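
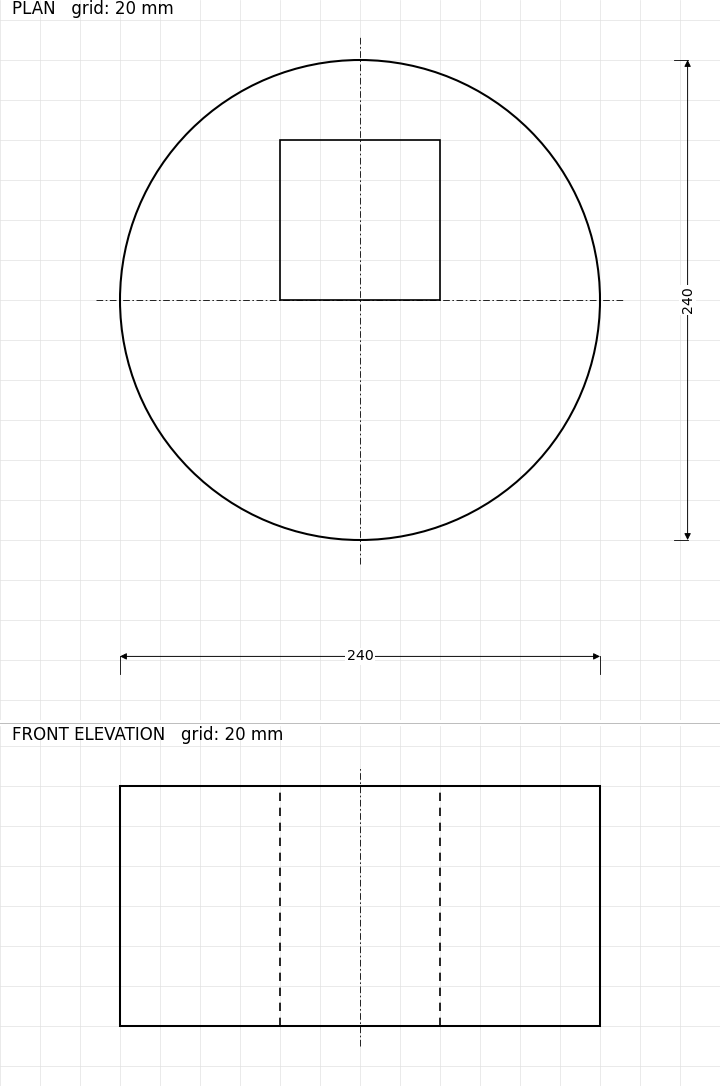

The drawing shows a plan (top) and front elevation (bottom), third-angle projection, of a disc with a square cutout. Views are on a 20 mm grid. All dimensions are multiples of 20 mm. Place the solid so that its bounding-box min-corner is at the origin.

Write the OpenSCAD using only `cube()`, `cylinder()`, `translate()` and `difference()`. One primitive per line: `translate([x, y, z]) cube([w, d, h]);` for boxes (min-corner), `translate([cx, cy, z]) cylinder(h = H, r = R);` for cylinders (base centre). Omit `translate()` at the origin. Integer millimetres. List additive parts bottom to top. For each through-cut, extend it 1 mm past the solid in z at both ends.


difference() {
  translate([120, 120, 0]) cylinder(h = 120, r = 120);
  translate([80, 120, -1]) cube([80, 80, 122]);
}


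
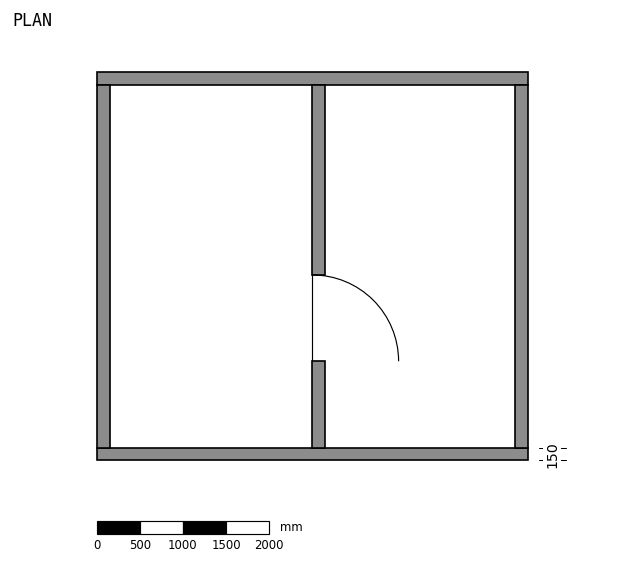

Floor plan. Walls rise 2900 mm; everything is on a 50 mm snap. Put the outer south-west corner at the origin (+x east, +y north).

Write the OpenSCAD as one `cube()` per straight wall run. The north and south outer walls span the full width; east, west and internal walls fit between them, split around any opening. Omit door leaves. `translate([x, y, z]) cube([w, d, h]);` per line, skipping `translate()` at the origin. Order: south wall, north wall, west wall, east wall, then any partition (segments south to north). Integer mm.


cube([5000, 150, 2900]);
translate([0, 4350, 0]) cube([5000, 150, 2900]);
translate([0, 150, 0]) cube([150, 4200, 2900]);
translate([4850, 150, 0]) cube([150, 4200, 2900]);
translate([2500, 150, 0]) cube([150, 1000, 2900]);
translate([2500, 2150, 0]) cube([150, 2200, 2900]);


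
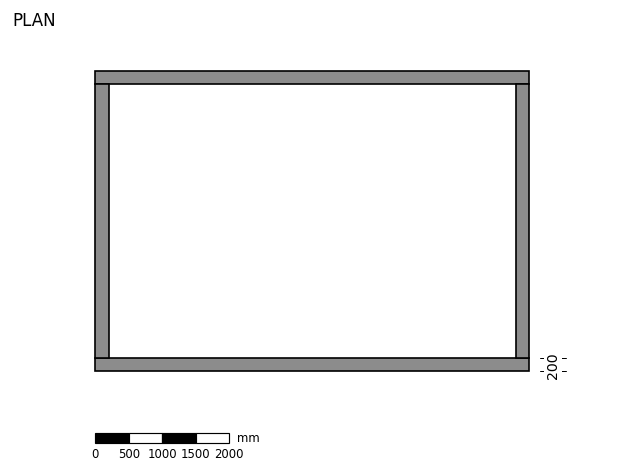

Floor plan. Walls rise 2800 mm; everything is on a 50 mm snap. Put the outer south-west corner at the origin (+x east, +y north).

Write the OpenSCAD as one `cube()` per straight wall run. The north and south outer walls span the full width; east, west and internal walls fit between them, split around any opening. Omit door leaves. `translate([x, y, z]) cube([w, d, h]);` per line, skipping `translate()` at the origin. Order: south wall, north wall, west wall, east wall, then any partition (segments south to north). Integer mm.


cube([6500, 200, 2800]);
translate([0, 4300, 0]) cube([6500, 200, 2800]);
translate([0, 200, 0]) cube([200, 4100, 2800]);
translate([6300, 200, 0]) cube([200, 4100, 2800]);


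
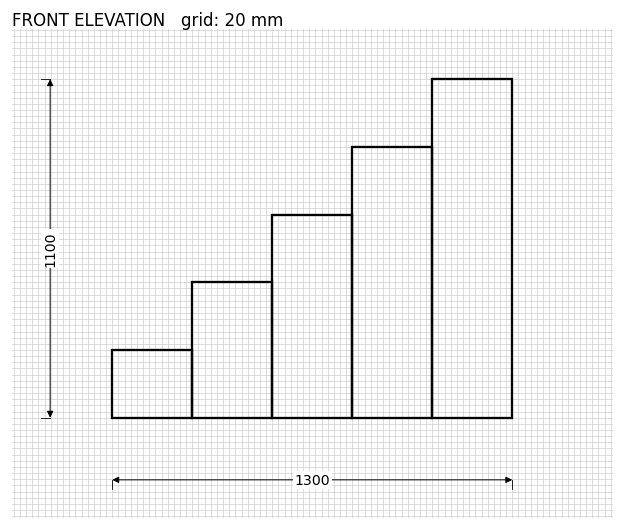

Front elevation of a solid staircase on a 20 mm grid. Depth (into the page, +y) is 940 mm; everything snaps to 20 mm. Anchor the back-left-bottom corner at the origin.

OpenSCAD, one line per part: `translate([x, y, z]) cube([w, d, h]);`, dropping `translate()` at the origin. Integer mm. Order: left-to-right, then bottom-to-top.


cube([260, 940, 220]);
translate([260, 0, 0]) cube([260, 940, 440]);
translate([520, 0, 0]) cube([260, 940, 660]);
translate([780, 0, 0]) cube([260, 940, 880]);
translate([1040, 0, 0]) cube([260, 940, 1100]);


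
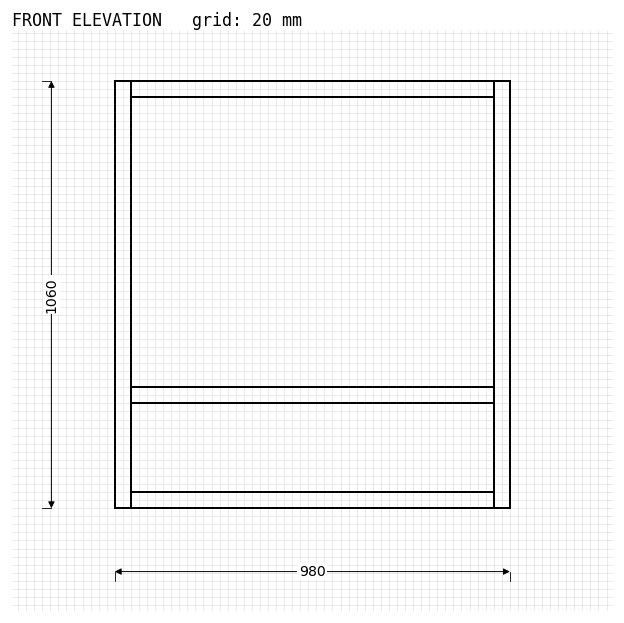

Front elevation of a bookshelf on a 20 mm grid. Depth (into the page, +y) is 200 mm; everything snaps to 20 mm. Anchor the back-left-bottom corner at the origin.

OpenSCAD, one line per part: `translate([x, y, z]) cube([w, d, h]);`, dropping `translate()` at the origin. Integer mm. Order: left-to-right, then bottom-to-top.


cube([40, 200, 1060]);
translate([40, 0, 0]) cube([900, 200, 40]);
translate([40, 0, 260]) cube([900, 200, 40]);
translate([40, 0, 1020]) cube([900, 200, 40]);
translate([940, 0, 0]) cube([40, 200, 1060]);


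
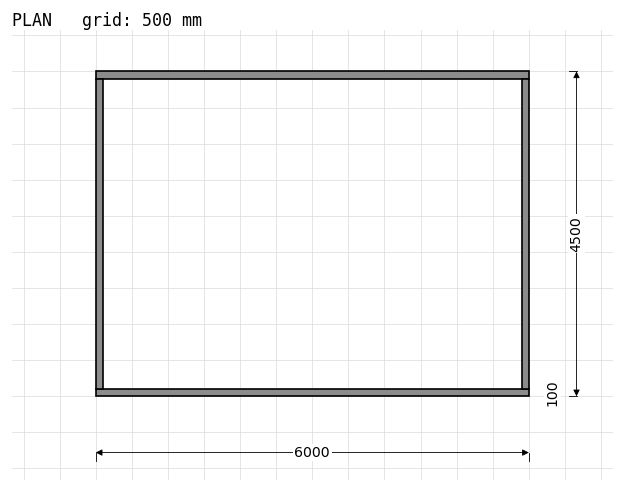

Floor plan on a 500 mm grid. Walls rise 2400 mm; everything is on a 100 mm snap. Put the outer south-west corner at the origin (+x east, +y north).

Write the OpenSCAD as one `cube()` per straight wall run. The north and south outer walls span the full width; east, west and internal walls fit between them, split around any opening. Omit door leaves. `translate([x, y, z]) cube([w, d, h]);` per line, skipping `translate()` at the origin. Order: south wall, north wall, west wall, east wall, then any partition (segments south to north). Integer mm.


cube([6000, 100, 2400]);
translate([0, 4400, 0]) cube([6000, 100, 2400]);
translate([0, 100, 0]) cube([100, 4300, 2400]);
translate([5900, 100, 0]) cube([100, 4300, 2400]);


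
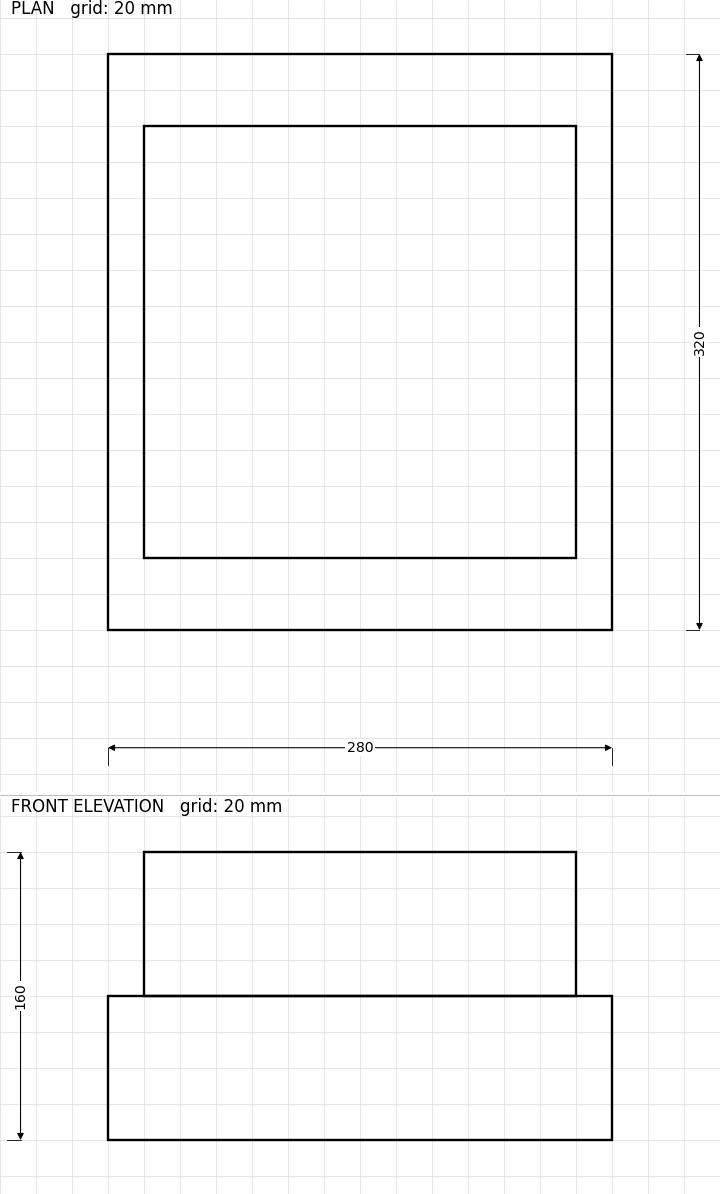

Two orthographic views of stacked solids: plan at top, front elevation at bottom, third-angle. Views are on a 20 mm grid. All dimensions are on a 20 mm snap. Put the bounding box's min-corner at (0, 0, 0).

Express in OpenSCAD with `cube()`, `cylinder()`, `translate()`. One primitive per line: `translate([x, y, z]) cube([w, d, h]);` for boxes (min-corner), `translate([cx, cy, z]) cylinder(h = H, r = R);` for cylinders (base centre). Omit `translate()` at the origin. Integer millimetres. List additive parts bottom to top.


cube([280, 320, 80]);
translate([20, 40, 80]) cube([240, 240, 80]);


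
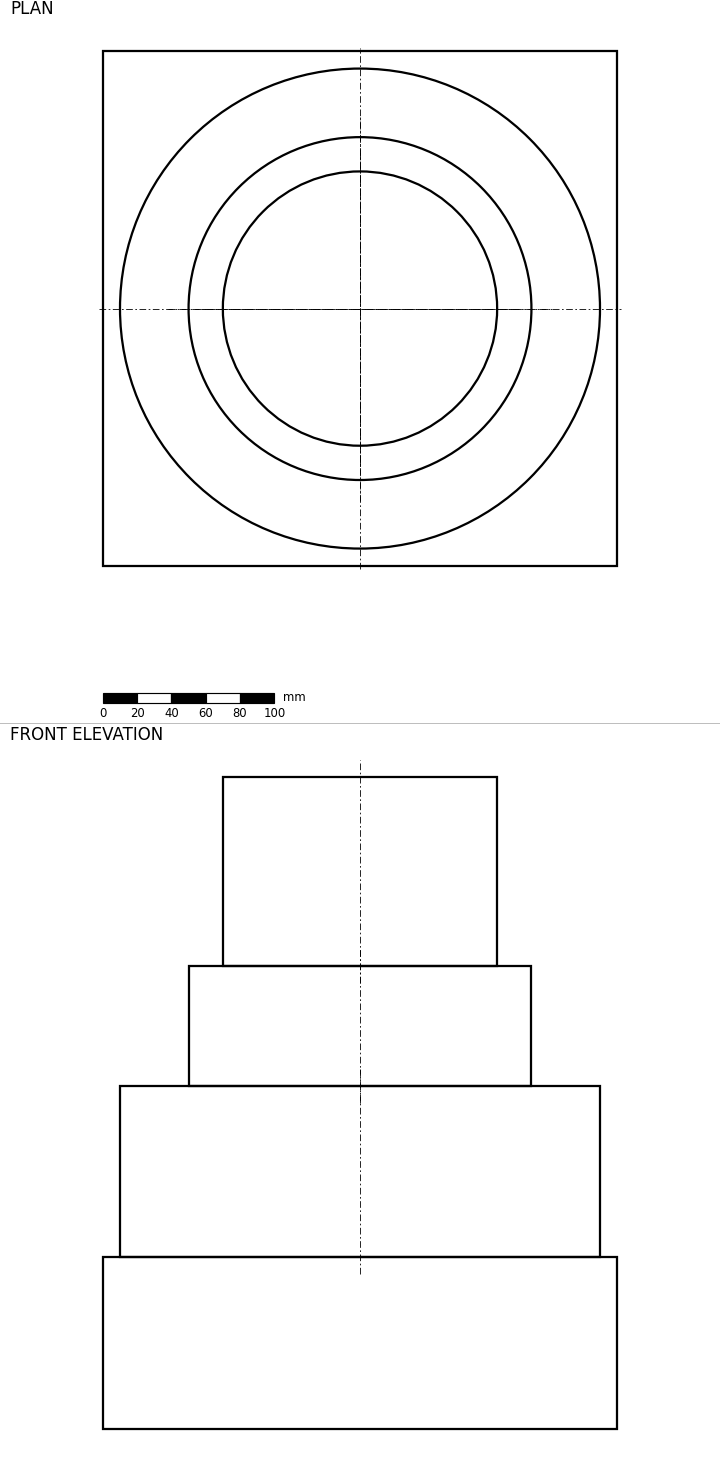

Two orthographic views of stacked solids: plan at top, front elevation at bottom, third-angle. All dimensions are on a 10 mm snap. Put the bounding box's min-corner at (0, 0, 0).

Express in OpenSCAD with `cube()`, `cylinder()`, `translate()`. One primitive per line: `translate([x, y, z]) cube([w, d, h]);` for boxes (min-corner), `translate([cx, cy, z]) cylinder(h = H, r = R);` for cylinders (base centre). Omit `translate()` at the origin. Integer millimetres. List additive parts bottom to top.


cube([300, 300, 100]);
translate([150, 150, 100]) cylinder(h = 100, r = 140);
translate([150, 150, 200]) cylinder(h = 70, r = 100);
translate([150, 150, 270]) cylinder(h = 110, r = 80);


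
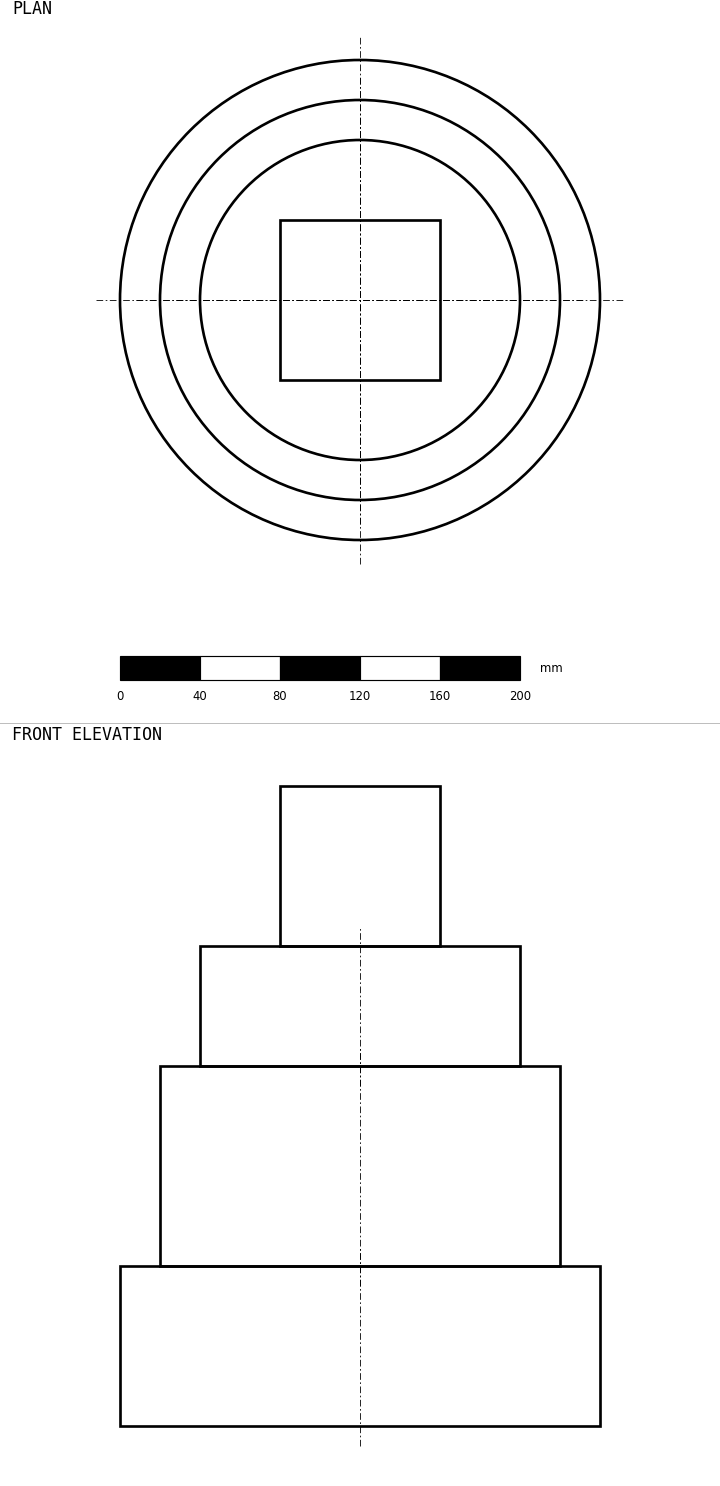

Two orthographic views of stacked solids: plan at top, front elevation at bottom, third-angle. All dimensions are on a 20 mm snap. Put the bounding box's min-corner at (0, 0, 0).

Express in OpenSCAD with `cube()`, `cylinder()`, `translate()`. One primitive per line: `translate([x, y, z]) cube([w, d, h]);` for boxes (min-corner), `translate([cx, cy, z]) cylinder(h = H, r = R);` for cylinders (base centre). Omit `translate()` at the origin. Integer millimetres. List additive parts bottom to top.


translate([120, 120, 0]) cylinder(h = 80, r = 120);
translate([120, 120, 80]) cylinder(h = 100, r = 100);
translate([120, 120, 180]) cylinder(h = 60, r = 80);
translate([80, 80, 240]) cube([80, 80, 80]);


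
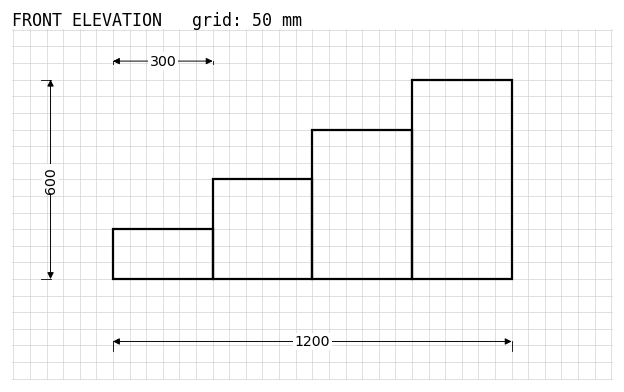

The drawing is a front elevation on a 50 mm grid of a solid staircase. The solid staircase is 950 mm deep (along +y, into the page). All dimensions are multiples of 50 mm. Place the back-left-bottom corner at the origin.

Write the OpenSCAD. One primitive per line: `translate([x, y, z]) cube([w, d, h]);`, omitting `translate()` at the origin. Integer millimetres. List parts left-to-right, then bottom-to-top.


cube([300, 950, 150]);
translate([300, 0, 0]) cube([300, 950, 300]);
translate([600, 0, 0]) cube([300, 950, 450]);
translate([900, 0, 0]) cube([300, 950, 600]);


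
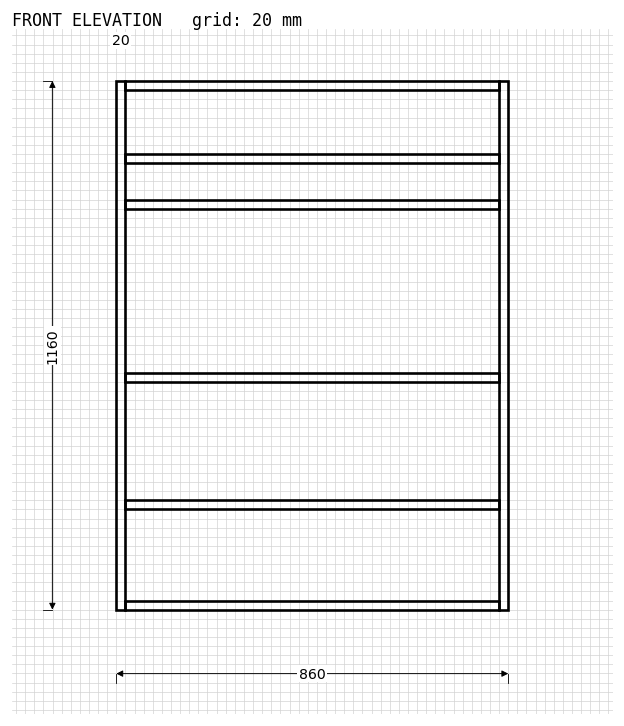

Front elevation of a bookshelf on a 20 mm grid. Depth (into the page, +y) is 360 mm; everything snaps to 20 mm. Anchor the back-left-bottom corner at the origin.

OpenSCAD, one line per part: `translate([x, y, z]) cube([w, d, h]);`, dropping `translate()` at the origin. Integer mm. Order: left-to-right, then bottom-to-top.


cube([20, 360, 1160]);
translate([20, 0, 0]) cube([820, 360, 20]);
translate([20, 0, 220]) cube([820, 360, 20]);
translate([20, 0, 500]) cube([820, 360, 20]);
translate([20, 0, 880]) cube([820, 360, 20]);
translate([20, 0, 980]) cube([820, 360, 20]);
translate([20, 0, 1140]) cube([820, 360, 20]);
translate([840, 0, 0]) cube([20, 360, 1160]);


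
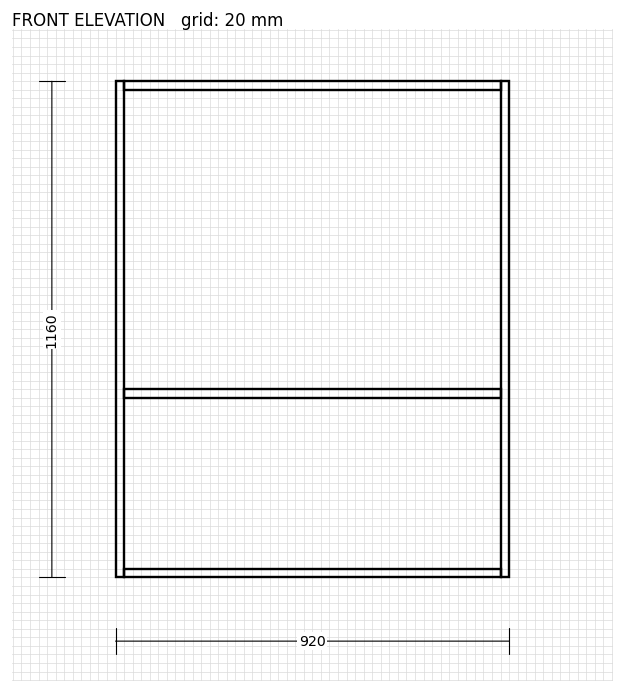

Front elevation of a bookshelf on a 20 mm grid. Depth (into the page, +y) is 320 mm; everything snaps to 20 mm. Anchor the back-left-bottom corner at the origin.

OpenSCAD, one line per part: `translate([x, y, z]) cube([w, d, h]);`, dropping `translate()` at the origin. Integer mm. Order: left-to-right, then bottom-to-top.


cube([20, 320, 1160]);
translate([20, 0, 0]) cube([880, 320, 20]);
translate([20, 0, 420]) cube([880, 320, 20]);
translate([20, 0, 1140]) cube([880, 320, 20]);
translate([900, 0, 0]) cube([20, 320, 1160]);


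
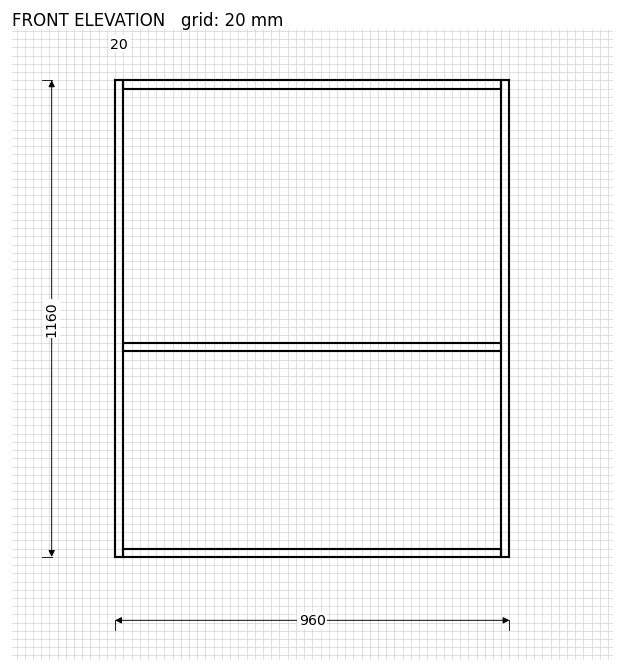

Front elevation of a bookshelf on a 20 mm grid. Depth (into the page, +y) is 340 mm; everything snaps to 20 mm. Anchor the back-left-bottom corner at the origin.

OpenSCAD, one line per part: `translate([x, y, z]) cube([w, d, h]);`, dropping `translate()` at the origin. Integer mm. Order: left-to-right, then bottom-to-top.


cube([20, 340, 1160]);
translate([20, 0, 0]) cube([920, 340, 20]);
translate([20, 0, 500]) cube([920, 340, 20]);
translate([20, 0, 1140]) cube([920, 340, 20]);
translate([940, 0, 0]) cube([20, 340, 1160]);


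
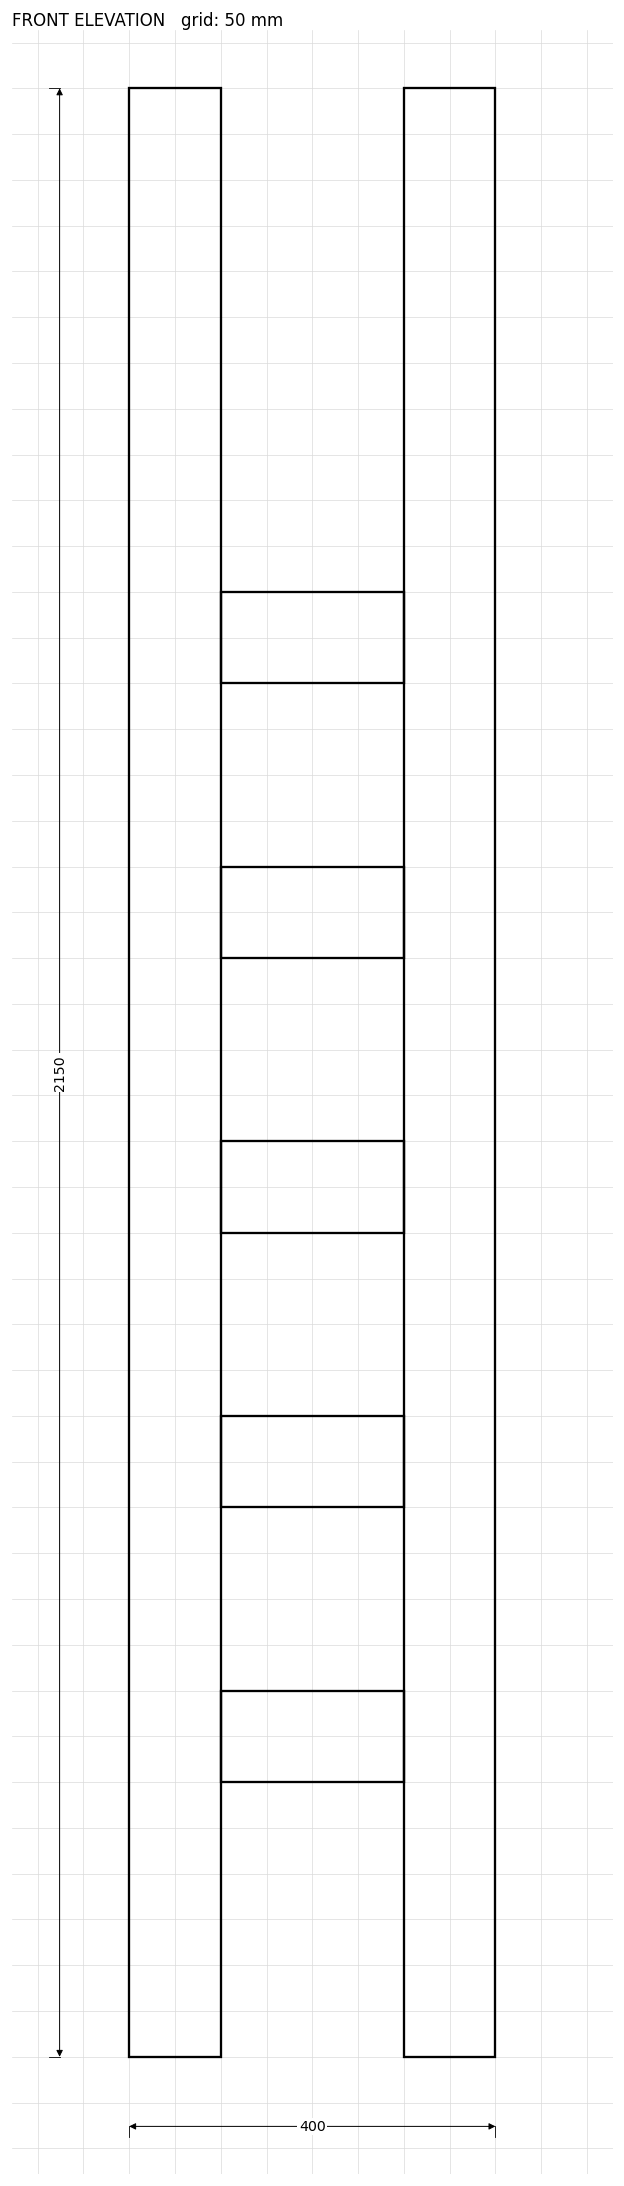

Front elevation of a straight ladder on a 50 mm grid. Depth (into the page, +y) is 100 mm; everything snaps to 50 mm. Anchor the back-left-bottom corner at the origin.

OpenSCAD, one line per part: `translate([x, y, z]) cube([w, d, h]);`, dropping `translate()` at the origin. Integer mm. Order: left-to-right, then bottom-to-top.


cube([100, 100, 2150]);
translate([100, 0, 300]) cube([200, 100, 100]);
translate([100, 0, 600]) cube([200, 100, 100]);
translate([100, 0, 900]) cube([200, 100, 100]);
translate([100, 0, 1200]) cube([200, 100, 100]);
translate([100, 0, 1500]) cube([200, 100, 100]);
translate([300, 0, 0]) cube([100, 100, 2150]);


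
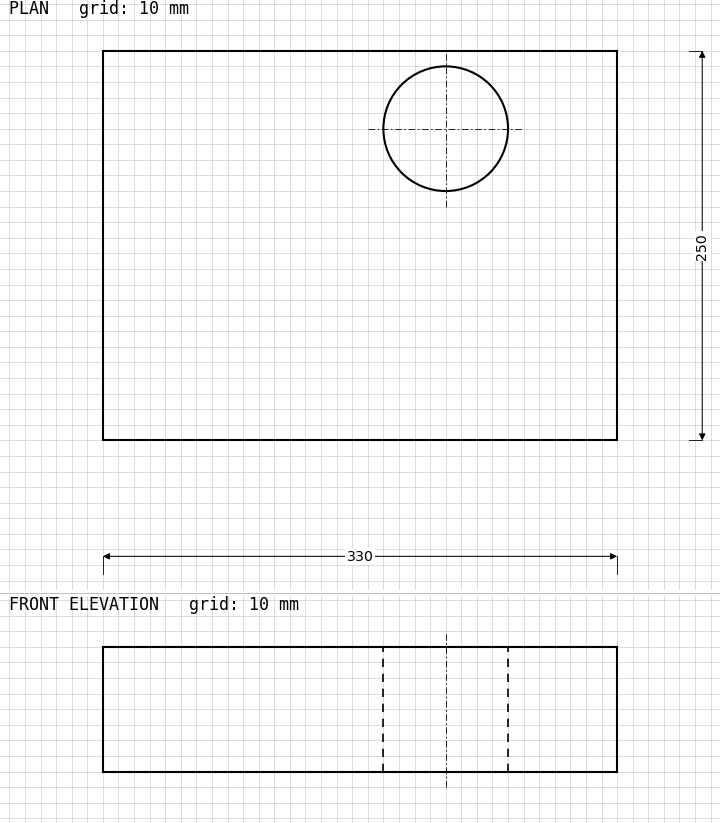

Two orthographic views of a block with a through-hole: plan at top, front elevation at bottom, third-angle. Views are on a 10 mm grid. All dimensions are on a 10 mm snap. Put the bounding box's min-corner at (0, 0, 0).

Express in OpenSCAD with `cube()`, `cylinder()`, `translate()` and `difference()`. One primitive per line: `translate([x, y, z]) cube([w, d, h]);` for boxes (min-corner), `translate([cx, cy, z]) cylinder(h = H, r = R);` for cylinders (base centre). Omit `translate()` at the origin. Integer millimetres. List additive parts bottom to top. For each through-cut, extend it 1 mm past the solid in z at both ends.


difference() {
  cube([330, 250, 80]);
  translate([220, 200, -1]) cylinder(h = 82, r = 40);
}


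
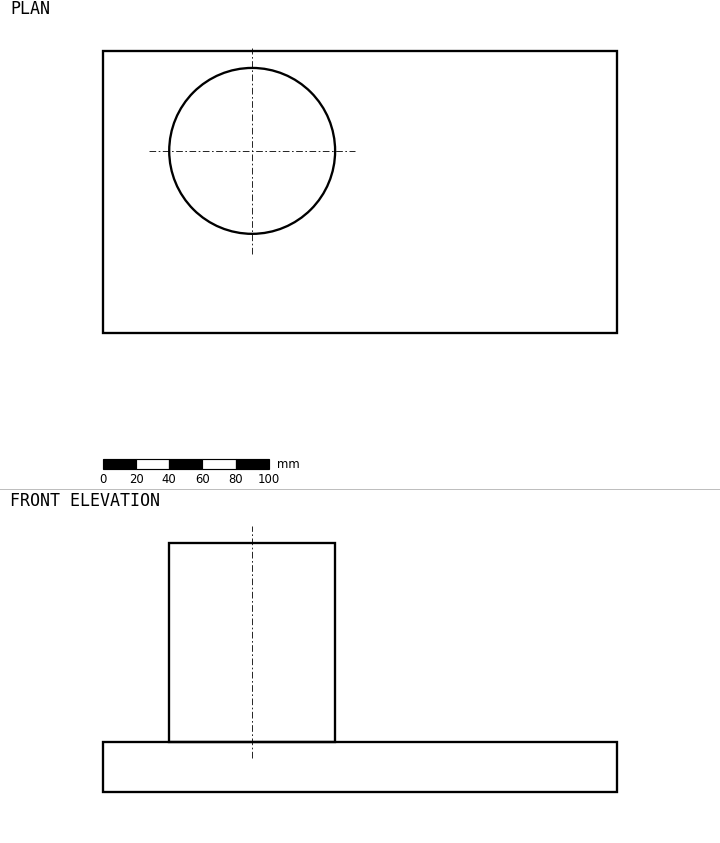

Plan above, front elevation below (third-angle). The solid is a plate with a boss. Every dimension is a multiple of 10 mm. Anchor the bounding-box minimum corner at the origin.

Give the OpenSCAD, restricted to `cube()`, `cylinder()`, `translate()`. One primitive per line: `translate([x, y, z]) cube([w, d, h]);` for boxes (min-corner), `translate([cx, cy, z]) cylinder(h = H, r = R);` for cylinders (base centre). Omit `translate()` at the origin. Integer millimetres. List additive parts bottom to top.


cube([310, 170, 30]);
translate([90, 110, 30]) cylinder(h = 120, r = 50);


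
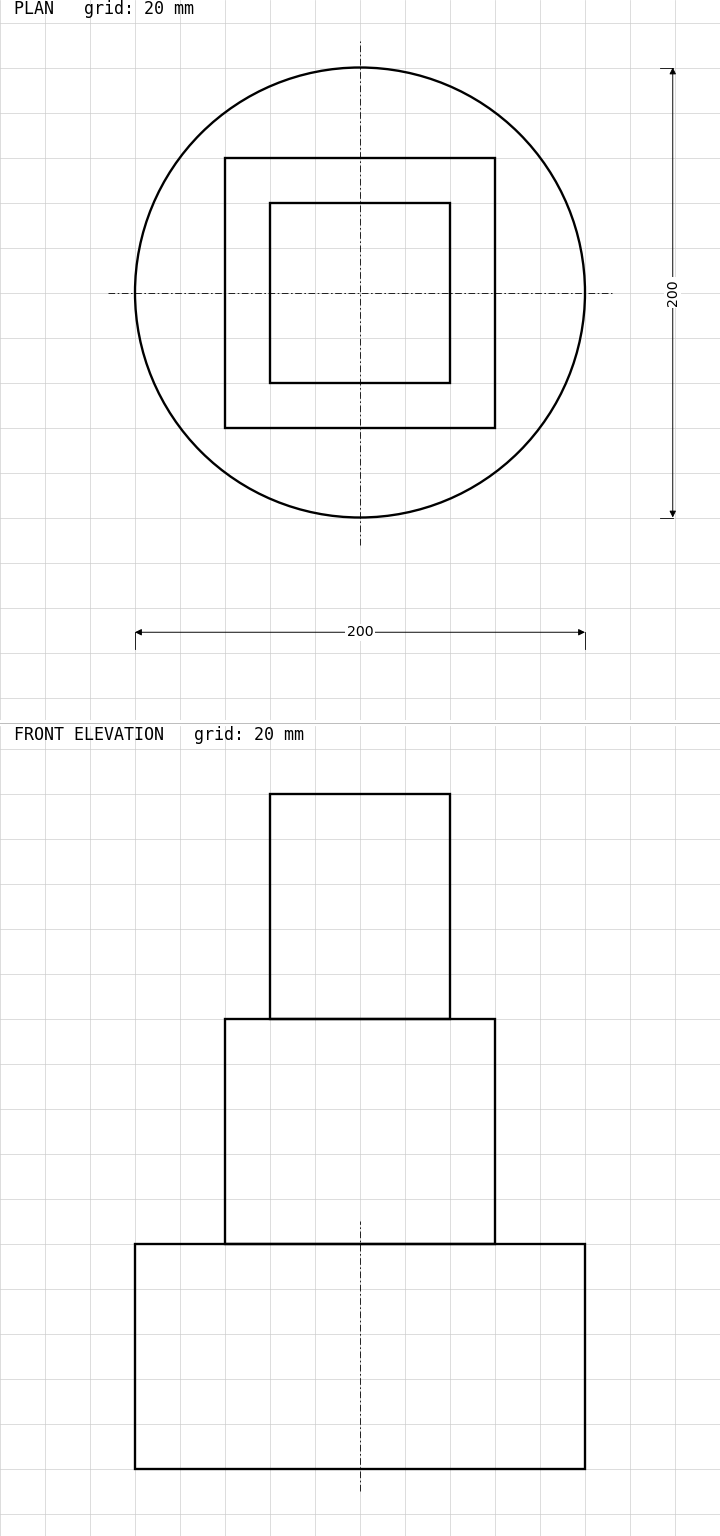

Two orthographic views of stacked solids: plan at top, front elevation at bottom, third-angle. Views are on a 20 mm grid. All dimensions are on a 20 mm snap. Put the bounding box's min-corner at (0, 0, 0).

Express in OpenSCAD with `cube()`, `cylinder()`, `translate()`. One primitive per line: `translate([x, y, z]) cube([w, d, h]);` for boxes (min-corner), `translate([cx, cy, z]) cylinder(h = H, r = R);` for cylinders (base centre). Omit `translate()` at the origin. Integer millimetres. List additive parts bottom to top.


translate([100, 100, 0]) cylinder(h = 100, r = 100);
translate([40, 40, 100]) cube([120, 120, 100]);
translate([60, 60, 200]) cube([80, 80, 100]);


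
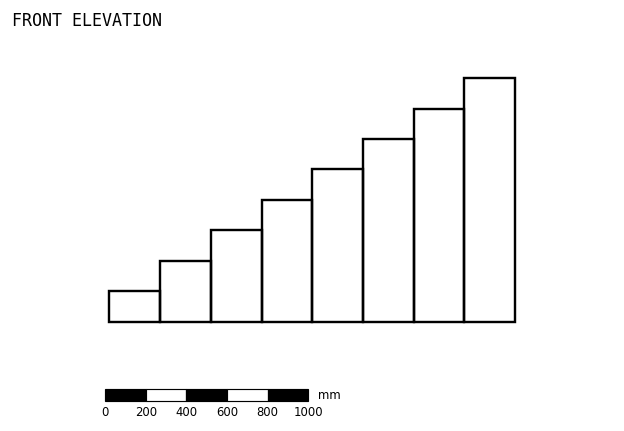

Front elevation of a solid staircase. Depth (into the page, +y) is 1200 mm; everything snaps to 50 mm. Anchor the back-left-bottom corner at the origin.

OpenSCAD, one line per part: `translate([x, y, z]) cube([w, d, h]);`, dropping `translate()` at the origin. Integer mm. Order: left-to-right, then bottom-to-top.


cube([250, 1200, 150]);
translate([250, 0, 0]) cube([250, 1200, 300]);
translate([500, 0, 0]) cube([250, 1200, 450]);
translate([750, 0, 0]) cube([250, 1200, 600]);
translate([1000, 0, 0]) cube([250, 1200, 750]);
translate([1250, 0, 0]) cube([250, 1200, 900]);
translate([1500, 0, 0]) cube([250, 1200, 1050]);
translate([1750, 0, 0]) cube([250, 1200, 1200]);


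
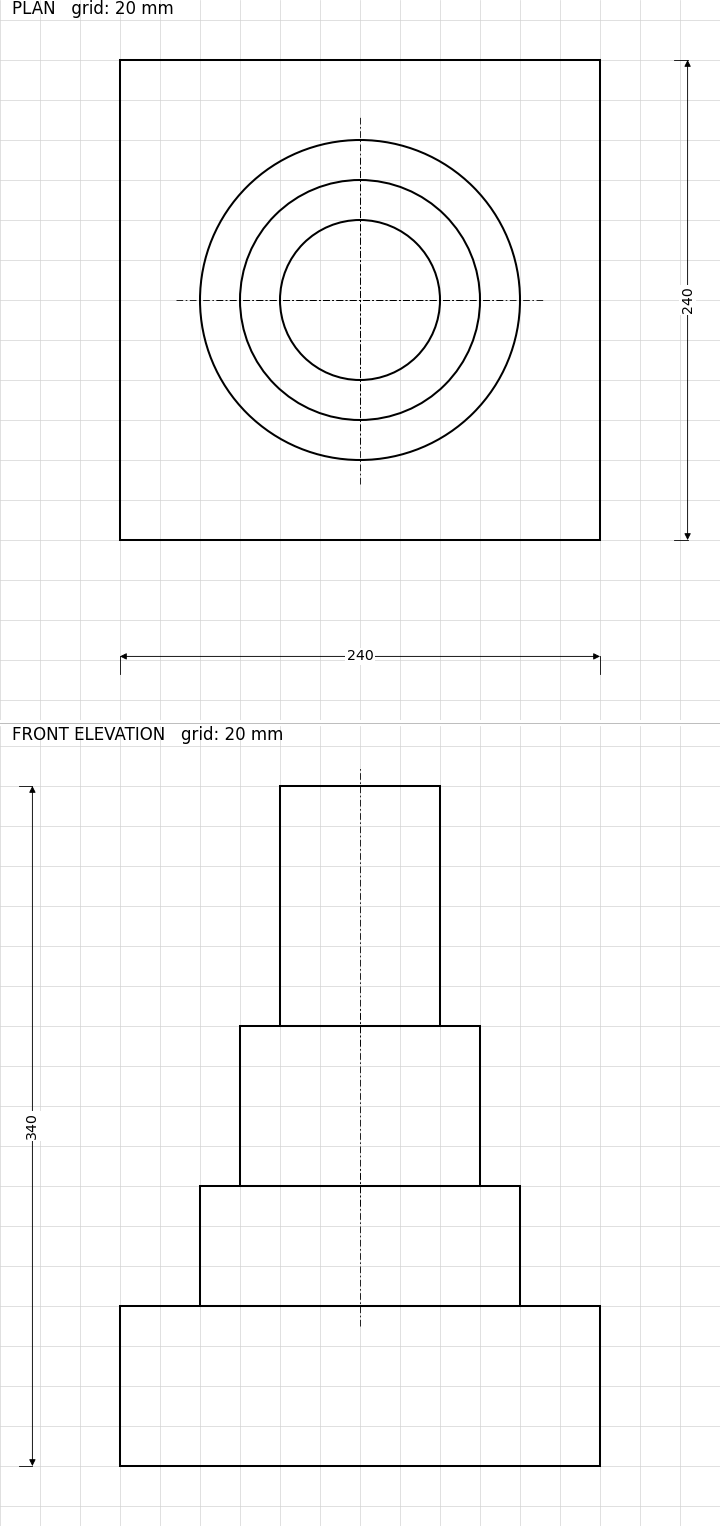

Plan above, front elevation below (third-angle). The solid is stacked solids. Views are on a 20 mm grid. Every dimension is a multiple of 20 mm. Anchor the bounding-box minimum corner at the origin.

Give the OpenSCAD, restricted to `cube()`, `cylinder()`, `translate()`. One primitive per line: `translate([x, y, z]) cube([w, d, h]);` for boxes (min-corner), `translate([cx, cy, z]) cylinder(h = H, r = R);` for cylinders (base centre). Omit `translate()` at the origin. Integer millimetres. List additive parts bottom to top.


cube([240, 240, 80]);
translate([120, 120, 80]) cylinder(h = 60, r = 80);
translate([120, 120, 140]) cylinder(h = 80, r = 60);
translate([120, 120, 220]) cylinder(h = 120, r = 40);


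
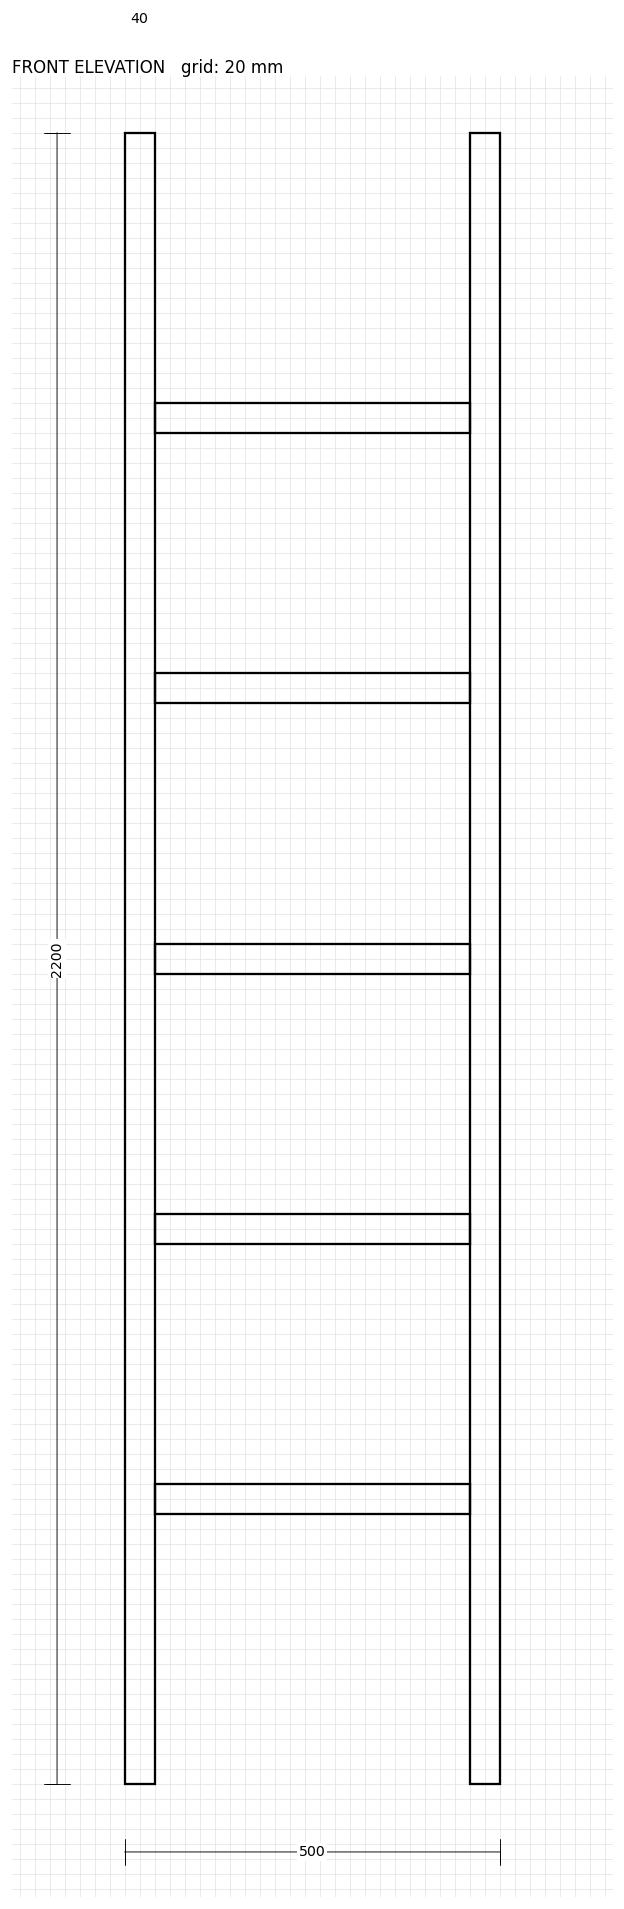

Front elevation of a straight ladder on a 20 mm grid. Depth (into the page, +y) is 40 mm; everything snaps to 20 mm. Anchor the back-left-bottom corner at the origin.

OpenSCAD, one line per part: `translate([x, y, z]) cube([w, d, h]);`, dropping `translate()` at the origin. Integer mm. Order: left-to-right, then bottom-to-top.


cube([40, 40, 2200]);
translate([40, 0, 360]) cube([420, 40, 40]);
translate([40, 0, 720]) cube([420, 40, 40]);
translate([40, 0, 1080]) cube([420, 40, 40]);
translate([40, 0, 1440]) cube([420, 40, 40]);
translate([40, 0, 1800]) cube([420, 40, 40]);
translate([460, 0, 0]) cube([40, 40, 2200]);


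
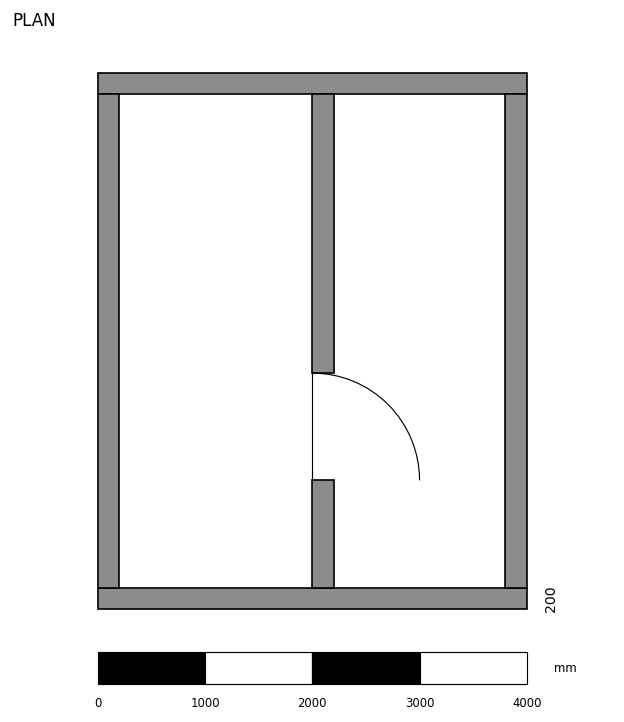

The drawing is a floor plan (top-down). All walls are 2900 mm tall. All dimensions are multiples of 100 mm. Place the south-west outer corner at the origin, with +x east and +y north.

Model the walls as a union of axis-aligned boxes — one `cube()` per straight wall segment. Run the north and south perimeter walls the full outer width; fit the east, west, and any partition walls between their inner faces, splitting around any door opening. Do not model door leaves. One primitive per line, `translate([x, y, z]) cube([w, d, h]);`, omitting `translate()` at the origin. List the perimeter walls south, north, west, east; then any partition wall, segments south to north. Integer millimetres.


cube([4000, 200, 2900]);
translate([0, 4800, 0]) cube([4000, 200, 2900]);
translate([0, 200, 0]) cube([200, 4600, 2900]);
translate([3800, 200, 0]) cube([200, 4600, 2900]);
translate([2000, 200, 0]) cube([200, 1000, 2900]);
translate([2000, 2200, 0]) cube([200, 2600, 2900]);


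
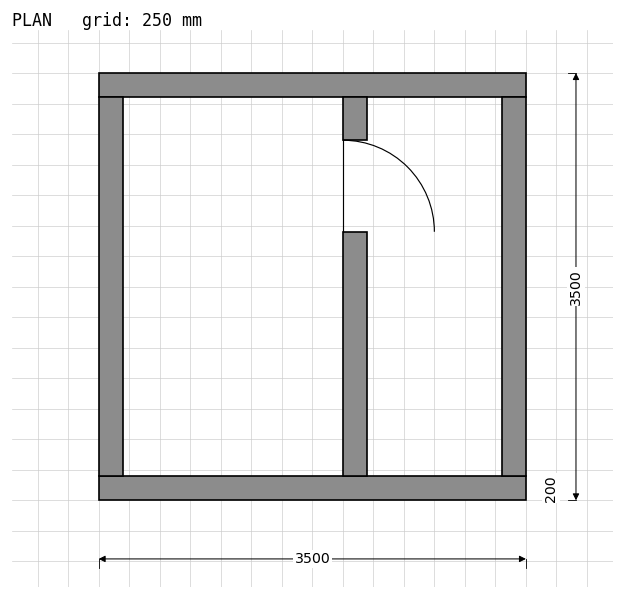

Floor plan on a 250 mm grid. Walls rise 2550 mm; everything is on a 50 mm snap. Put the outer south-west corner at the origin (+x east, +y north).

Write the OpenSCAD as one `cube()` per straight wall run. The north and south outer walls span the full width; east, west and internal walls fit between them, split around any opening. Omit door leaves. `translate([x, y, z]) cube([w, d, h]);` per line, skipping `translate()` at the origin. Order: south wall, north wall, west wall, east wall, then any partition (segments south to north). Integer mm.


cube([3500, 200, 2550]);
translate([0, 3300, 0]) cube([3500, 200, 2550]);
translate([0, 200, 0]) cube([200, 3100, 2550]);
translate([3300, 200, 0]) cube([200, 3100, 2550]);
translate([2000, 200, 0]) cube([200, 2000, 2550]);
translate([2000, 2950, 0]) cube([200, 350, 2550]);


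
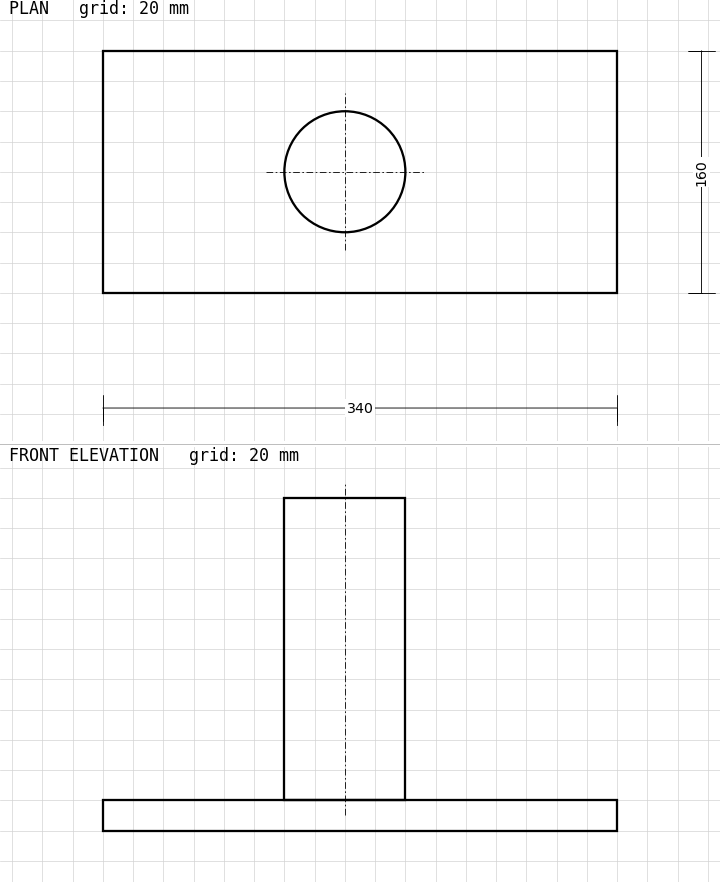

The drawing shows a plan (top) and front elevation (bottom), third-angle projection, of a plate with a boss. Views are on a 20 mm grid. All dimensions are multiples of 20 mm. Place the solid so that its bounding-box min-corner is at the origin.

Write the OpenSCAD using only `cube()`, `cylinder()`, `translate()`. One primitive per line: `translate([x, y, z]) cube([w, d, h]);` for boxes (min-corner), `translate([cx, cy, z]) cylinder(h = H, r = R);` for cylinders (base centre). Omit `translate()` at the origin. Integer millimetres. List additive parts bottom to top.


cube([340, 160, 20]);
translate([160, 80, 20]) cylinder(h = 200, r = 40);


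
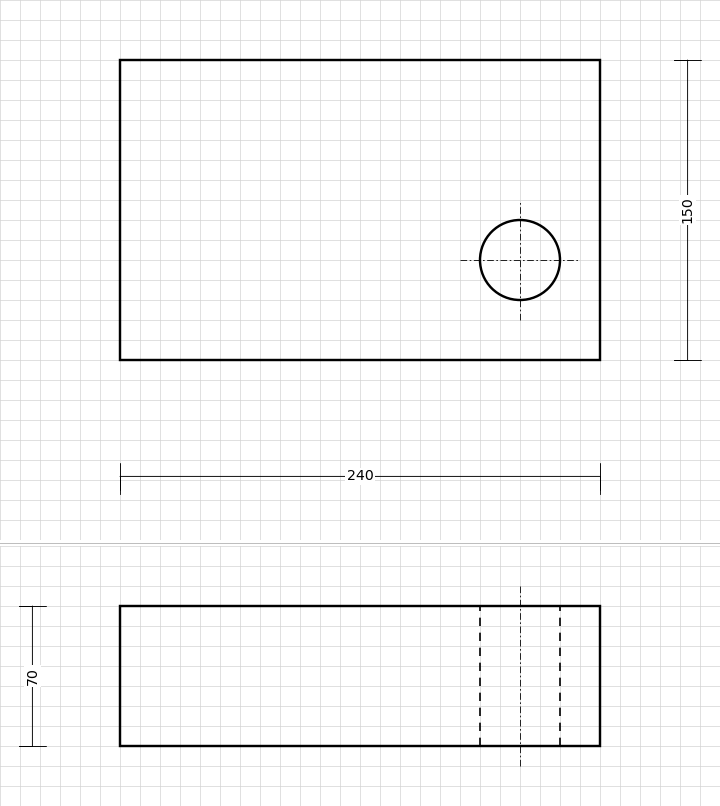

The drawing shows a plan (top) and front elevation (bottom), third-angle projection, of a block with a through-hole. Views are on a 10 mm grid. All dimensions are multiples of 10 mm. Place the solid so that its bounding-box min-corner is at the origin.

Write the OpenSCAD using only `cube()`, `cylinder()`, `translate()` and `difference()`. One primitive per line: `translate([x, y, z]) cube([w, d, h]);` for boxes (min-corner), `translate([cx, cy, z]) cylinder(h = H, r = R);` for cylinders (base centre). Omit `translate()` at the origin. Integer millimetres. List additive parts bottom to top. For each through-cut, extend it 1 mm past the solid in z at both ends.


difference() {
  cube([240, 150, 70]);
  translate([200, 50, -1]) cylinder(h = 72, r = 20);
}


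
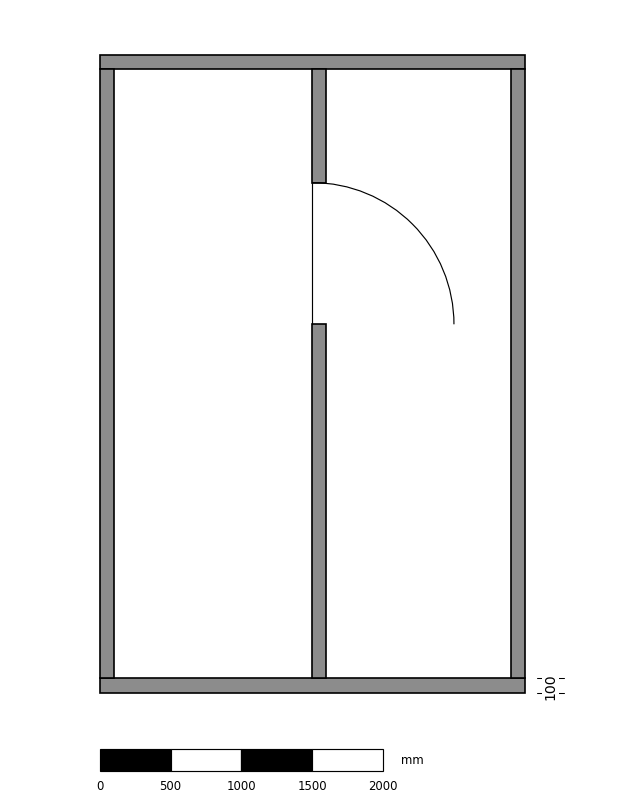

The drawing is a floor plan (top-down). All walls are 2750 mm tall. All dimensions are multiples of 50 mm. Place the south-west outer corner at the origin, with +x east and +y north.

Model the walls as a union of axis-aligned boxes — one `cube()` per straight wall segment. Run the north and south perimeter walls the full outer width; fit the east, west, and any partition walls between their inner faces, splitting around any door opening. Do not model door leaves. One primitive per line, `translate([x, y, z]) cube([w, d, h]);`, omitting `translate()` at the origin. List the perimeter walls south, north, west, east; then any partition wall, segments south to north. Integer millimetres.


cube([3000, 100, 2750]);
translate([0, 4400, 0]) cube([3000, 100, 2750]);
translate([0, 100, 0]) cube([100, 4300, 2750]);
translate([2900, 100, 0]) cube([100, 4300, 2750]);
translate([1500, 100, 0]) cube([100, 2500, 2750]);
translate([1500, 3600, 0]) cube([100, 800, 2750]);


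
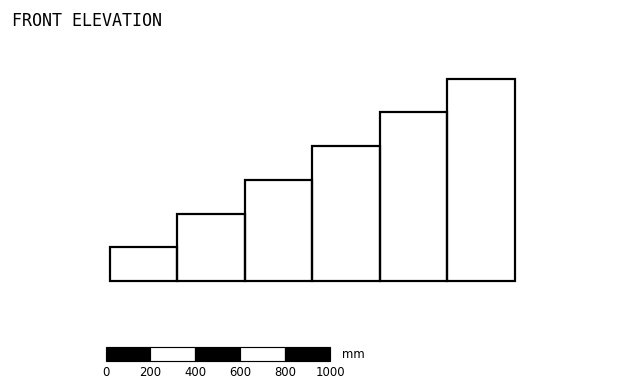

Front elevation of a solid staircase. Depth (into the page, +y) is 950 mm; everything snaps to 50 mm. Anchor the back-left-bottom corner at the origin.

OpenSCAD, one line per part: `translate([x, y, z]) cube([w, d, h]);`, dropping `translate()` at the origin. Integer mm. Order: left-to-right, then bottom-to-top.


cube([300, 950, 150]);
translate([300, 0, 0]) cube([300, 950, 300]);
translate([600, 0, 0]) cube([300, 950, 450]);
translate([900, 0, 0]) cube([300, 950, 600]);
translate([1200, 0, 0]) cube([300, 950, 750]);
translate([1500, 0, 0]) cube([300, 950, 900]);


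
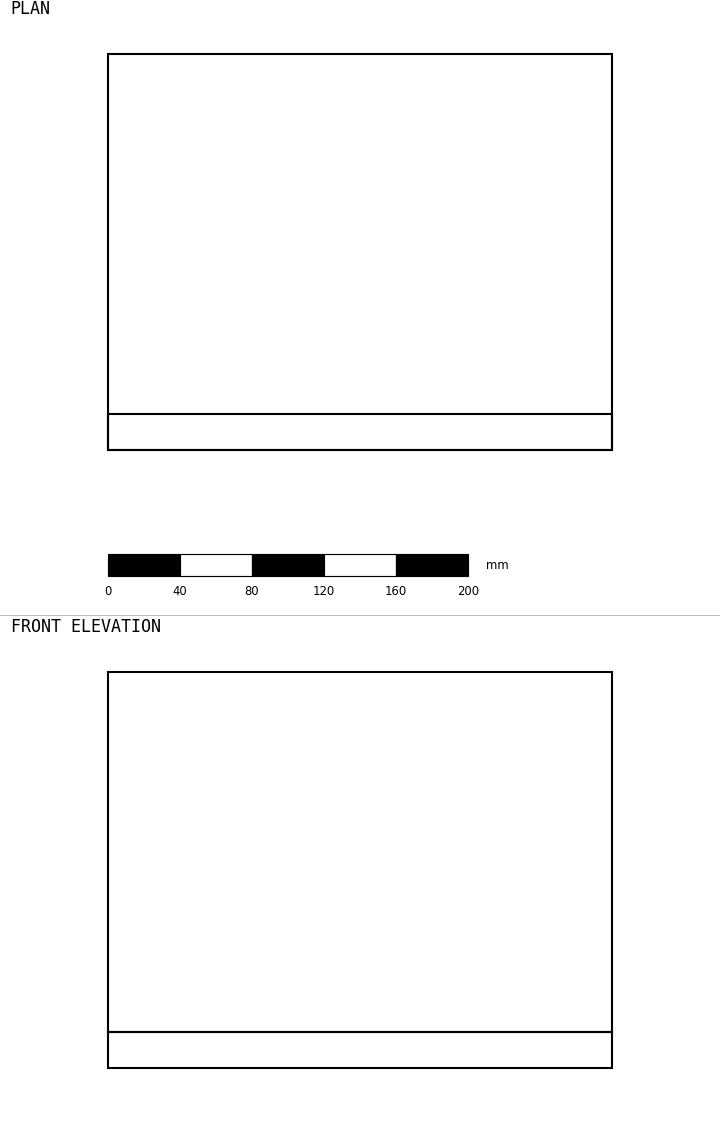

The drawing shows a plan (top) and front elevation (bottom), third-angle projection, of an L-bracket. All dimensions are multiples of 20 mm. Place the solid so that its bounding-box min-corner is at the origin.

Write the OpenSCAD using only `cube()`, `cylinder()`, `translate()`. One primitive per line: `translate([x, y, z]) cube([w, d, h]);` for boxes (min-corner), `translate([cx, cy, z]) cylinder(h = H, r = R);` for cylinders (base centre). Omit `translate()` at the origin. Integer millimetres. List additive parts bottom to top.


cube([280, 220, 20]);
translate([0, 0, 20]) cube([280, 20, 200]);


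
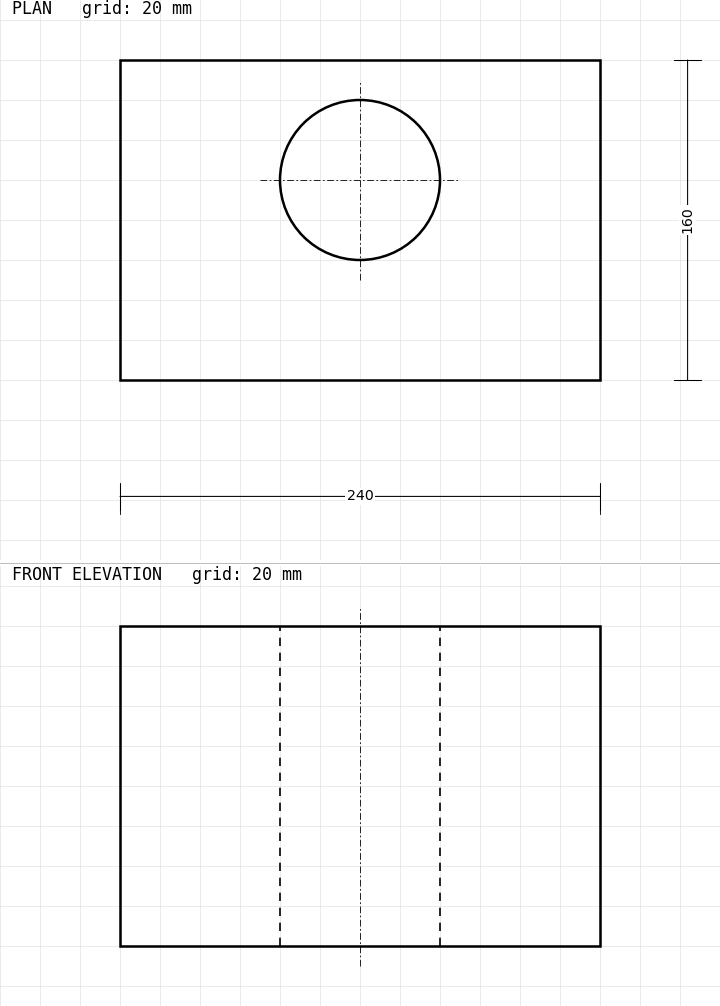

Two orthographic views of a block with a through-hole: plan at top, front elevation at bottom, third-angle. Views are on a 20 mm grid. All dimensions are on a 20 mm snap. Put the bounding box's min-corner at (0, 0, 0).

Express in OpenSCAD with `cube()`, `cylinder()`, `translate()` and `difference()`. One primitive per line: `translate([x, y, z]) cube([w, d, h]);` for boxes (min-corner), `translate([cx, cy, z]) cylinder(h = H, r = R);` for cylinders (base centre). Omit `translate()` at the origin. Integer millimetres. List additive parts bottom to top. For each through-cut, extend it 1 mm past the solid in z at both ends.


difference() {
  cube([240, 160, 160]);
  translate([120, 100, -1]) cylinder(h = 162, r = 40);
}


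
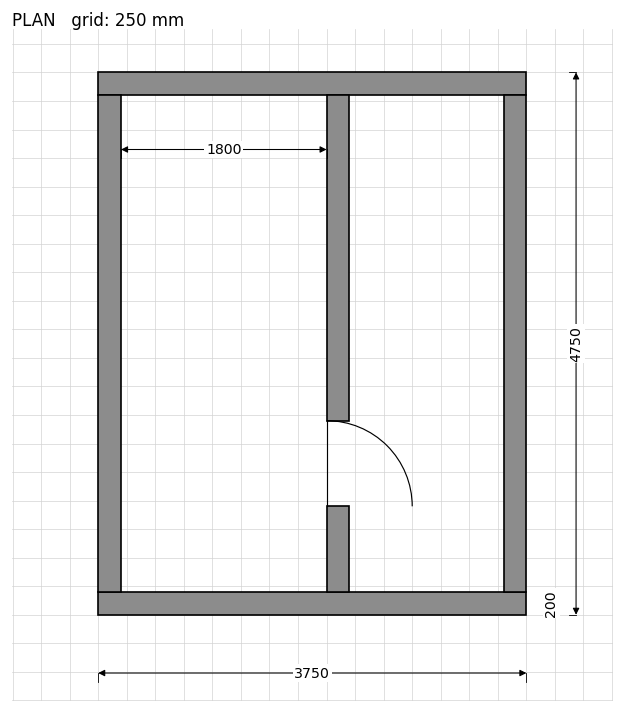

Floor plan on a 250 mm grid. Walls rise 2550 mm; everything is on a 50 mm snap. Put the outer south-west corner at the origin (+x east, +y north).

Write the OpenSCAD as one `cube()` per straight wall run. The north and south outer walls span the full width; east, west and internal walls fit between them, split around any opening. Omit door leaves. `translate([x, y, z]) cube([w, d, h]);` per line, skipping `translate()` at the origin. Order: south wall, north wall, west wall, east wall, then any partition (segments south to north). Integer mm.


cube([3750, 200, 2550]);
translate([0, 4550, 0]) cube([3750, 200, 2550]);
translate([0, 200, 0]) cube([200, 4350, 2550]);
translate([3550, 200, 0]) cube([200, 4350, 2550]);
translate([2000, 200, 0]) cube([200, 750, 2550]);
translate([2000, 1700, 0]) cube([200, 2850, 2550]);


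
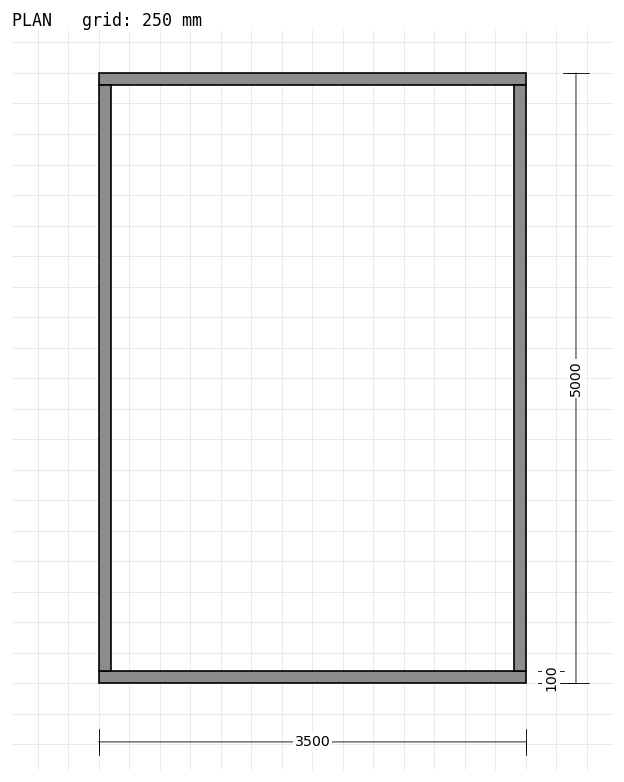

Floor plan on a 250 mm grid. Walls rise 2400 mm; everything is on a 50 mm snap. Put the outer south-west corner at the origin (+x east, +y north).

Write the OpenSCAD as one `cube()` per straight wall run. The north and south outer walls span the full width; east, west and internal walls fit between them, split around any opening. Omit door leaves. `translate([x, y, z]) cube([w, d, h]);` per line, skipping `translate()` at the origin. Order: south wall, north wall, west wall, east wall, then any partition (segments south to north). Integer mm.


cube([3500, 100, 2400]);
translate([0, 4900, 0]) cube([3500, 100, 2400]);
translate([0, 100, 0]) cube([100, 4800, 2400]);
translate([3400, 100, 0]) cube([100, 4800, 2400]);


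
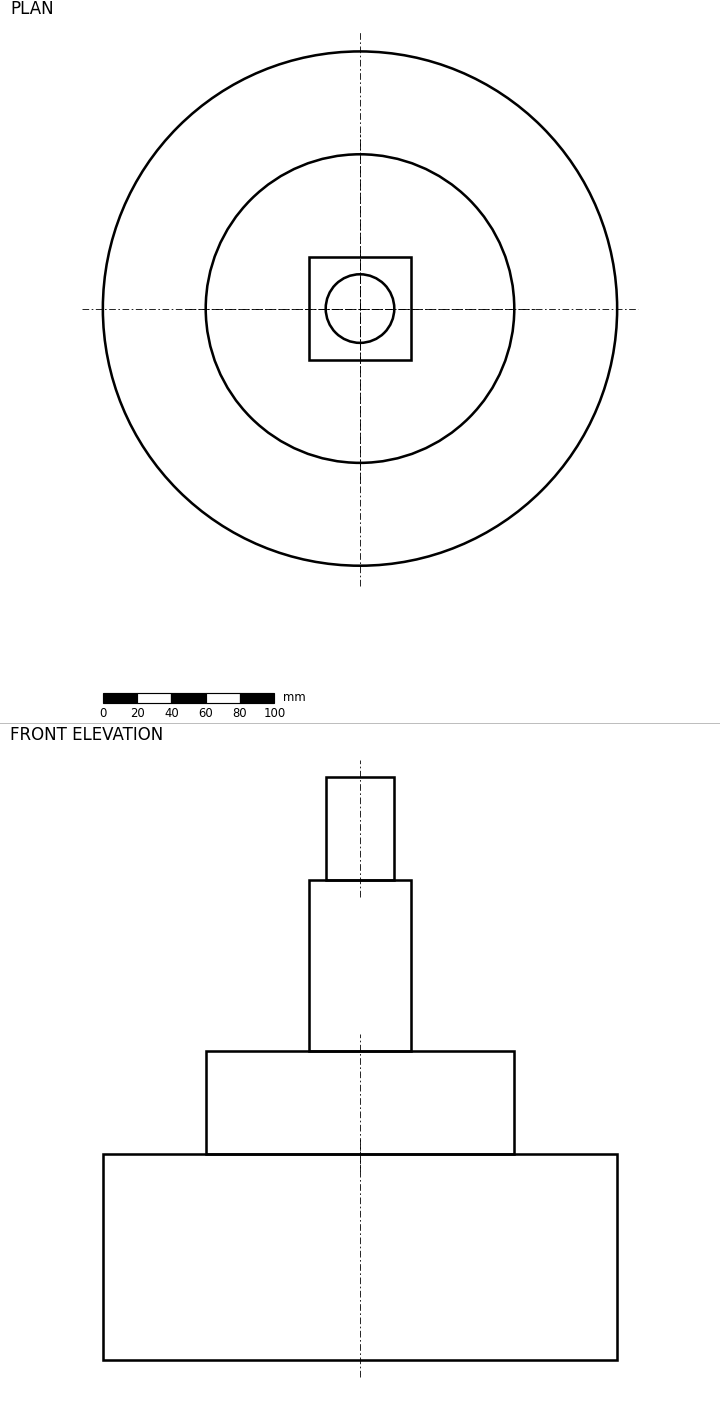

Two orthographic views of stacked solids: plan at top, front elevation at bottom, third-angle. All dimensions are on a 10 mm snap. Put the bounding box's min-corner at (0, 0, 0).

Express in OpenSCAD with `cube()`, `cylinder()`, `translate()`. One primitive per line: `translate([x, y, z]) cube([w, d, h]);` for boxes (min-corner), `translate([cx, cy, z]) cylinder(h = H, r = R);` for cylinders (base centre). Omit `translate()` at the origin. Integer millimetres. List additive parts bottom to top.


translate([150, 150, 0]) cylinder(h = 120, r = 150);
translate([150, 150, 120]) cylinder(h = 60, r = 90);
translate([120, 120, 180]) cube([60, 60, 100]);
translate([150, 150, 280]) cylinder(h = 60, r = 20);


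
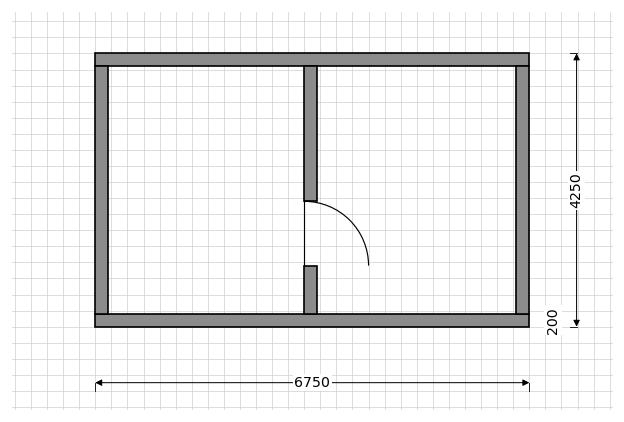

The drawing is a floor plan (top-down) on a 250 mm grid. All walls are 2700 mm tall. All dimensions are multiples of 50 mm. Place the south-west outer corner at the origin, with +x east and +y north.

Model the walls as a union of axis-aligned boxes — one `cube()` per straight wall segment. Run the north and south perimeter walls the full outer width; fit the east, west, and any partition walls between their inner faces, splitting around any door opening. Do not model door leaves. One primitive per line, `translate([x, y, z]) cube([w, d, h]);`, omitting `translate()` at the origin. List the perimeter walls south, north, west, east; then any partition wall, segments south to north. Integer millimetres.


cube([6750, 200, 2700]);
translate([0, 4050, 0]) cube([6750, 200, 2700]);
translate([0, 200, 0]) cube([200, 3850, 2700]);
translate([6550, 200, 0]) cube([200, 3850, 2700]);
translate([3250, 200, 0]) cube([200, 750, 2700]);
translate([3250, 1950, 0]) cube([200, 2100, 2700]);


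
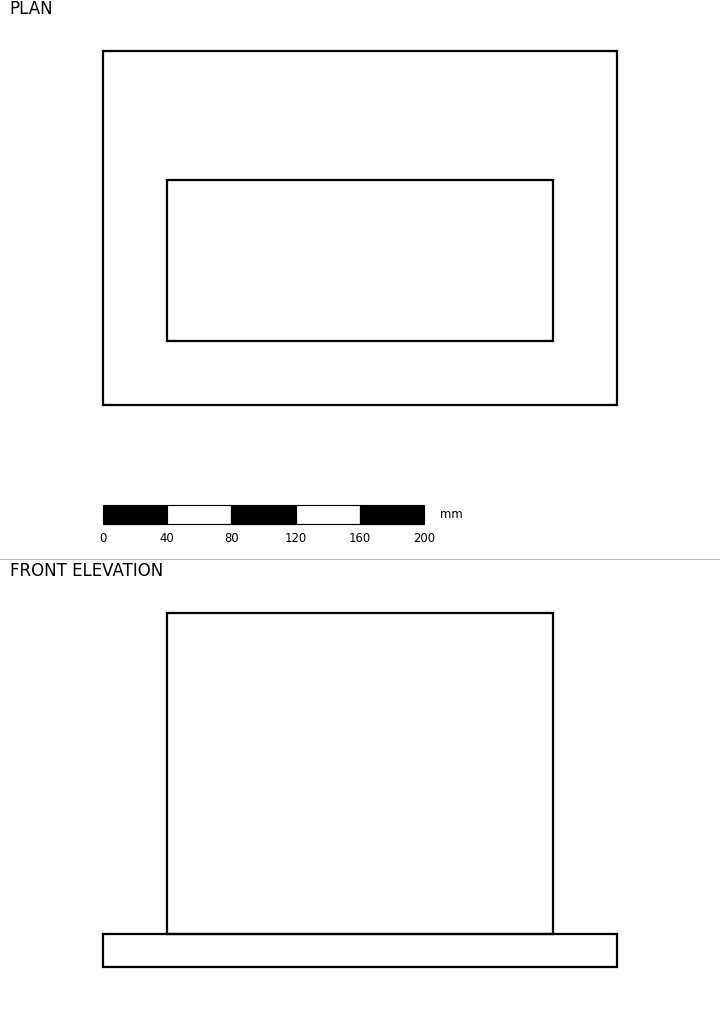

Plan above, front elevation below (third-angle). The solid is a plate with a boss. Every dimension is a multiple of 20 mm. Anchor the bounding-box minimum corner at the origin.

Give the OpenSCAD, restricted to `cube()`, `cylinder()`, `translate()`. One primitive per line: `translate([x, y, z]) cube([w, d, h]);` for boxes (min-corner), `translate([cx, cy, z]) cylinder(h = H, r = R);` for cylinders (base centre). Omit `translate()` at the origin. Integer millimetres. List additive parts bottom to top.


cube([320, 220, 20]);
translate([40, 40, 20]) cube([240, 100, 200]);


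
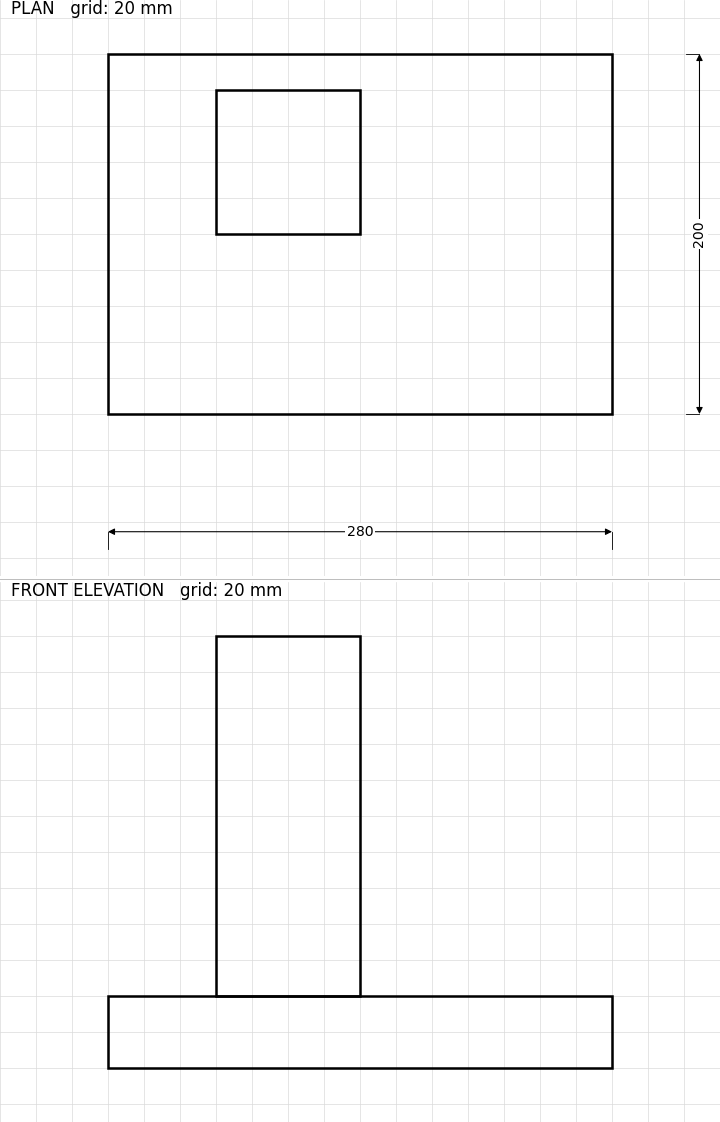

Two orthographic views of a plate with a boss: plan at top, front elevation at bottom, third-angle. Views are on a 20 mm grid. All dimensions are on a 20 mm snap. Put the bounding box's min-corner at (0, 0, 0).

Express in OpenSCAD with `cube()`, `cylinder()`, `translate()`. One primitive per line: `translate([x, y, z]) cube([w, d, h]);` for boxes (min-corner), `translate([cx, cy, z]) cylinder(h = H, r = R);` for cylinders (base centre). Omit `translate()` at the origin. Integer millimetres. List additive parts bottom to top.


cube([280, 200, 40]);
translate([60, 100, 40]) cube([80, 80, 200]);


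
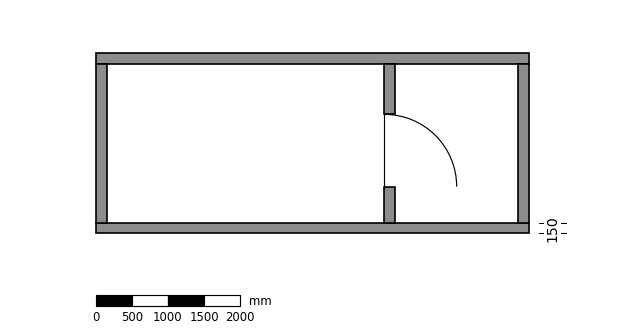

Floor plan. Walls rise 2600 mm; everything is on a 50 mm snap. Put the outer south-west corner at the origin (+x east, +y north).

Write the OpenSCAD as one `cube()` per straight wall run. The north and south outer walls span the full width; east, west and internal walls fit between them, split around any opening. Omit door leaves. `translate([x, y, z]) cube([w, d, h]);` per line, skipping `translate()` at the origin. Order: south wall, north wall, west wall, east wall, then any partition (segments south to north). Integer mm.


cube([6000, 150, 2600]);
translate([0, 2350, 0]) cube([6000, 150, 2600]);
translate([0, 150, 0]) cube([150, 2200, 2600]);
translate([5850, 150, 0]) cube([150, 2200, 2600]);
translate([4000, 150, 0]) cube([150, 500, 2600]);
translate([4000, 1650, 0]) cube([150, 700, 2600]);


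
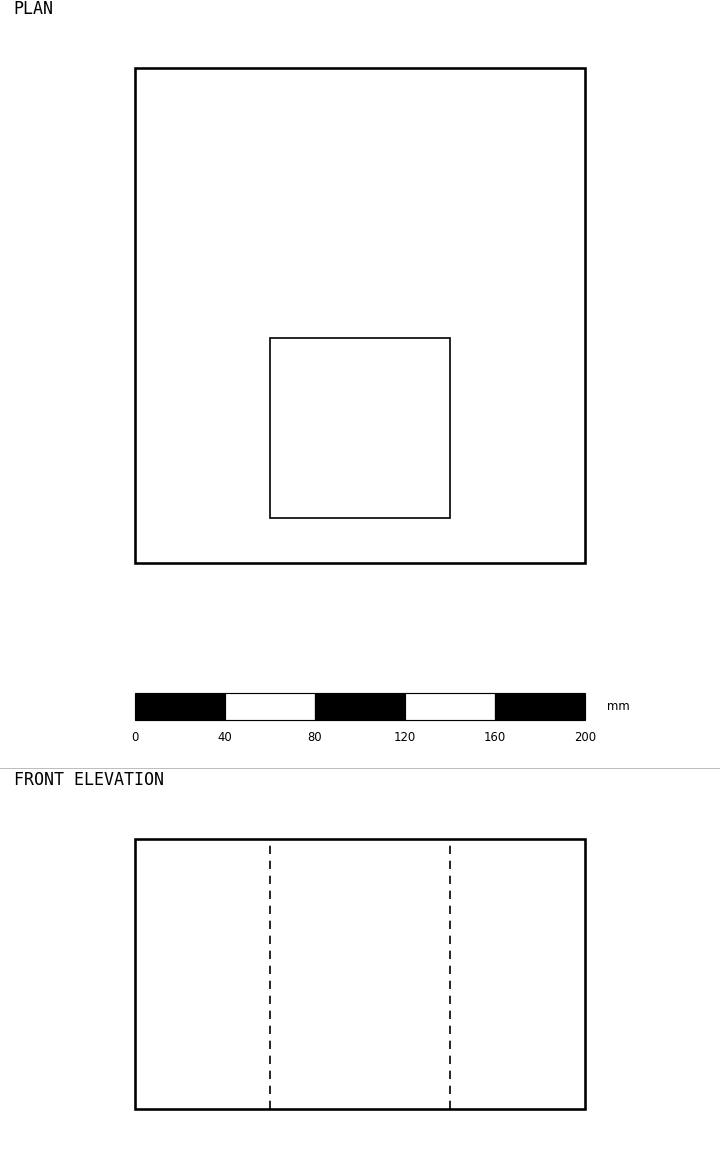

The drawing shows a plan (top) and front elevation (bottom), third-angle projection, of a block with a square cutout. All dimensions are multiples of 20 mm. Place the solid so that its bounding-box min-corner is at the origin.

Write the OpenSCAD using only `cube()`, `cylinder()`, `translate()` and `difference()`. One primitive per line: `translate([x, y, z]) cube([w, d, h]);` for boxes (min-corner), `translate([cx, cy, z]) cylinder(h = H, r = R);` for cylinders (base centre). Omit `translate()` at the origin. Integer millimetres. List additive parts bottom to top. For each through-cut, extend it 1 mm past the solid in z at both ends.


difference() {
  cube([200, 220, 120]);
  translate([60, 20, -1]) cube([80, 80, 122]);
}
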